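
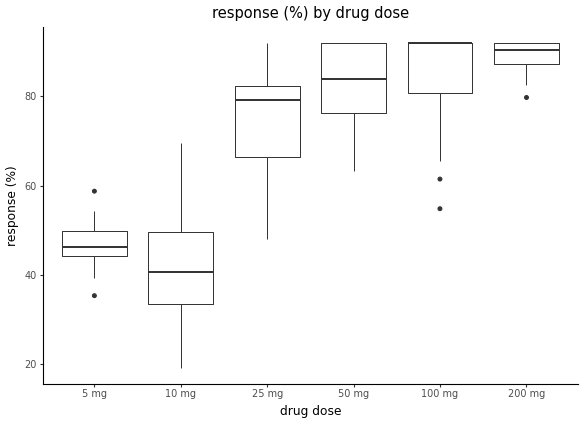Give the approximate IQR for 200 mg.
≈ 5

Q3 ≈ 90, Q1 ≈ 85; IQR ≈ 5.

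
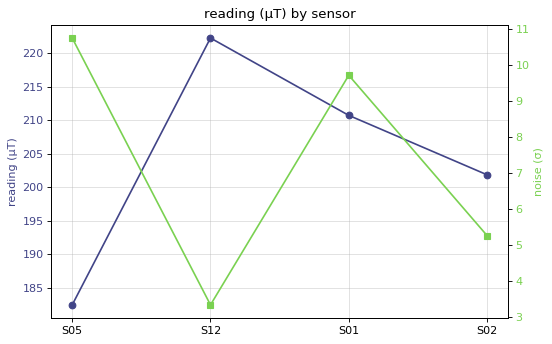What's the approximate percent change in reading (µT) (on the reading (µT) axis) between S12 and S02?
≈ -9.1%

S12 ≈ 220, S02 ≈ 200; (200 − 220) / 220 ≈ -9.1%.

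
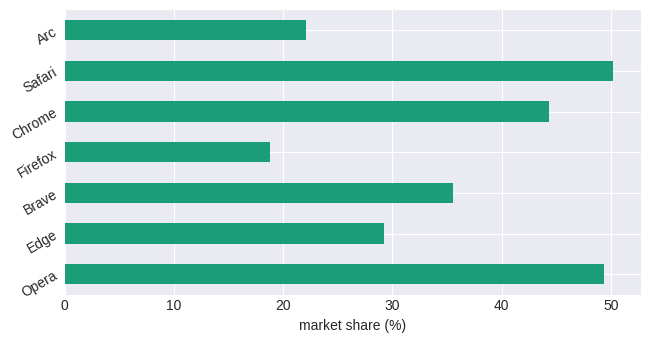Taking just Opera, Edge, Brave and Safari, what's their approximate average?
≈ 41

(50 + 30 + 35 + 50) / 4 ≈ 41.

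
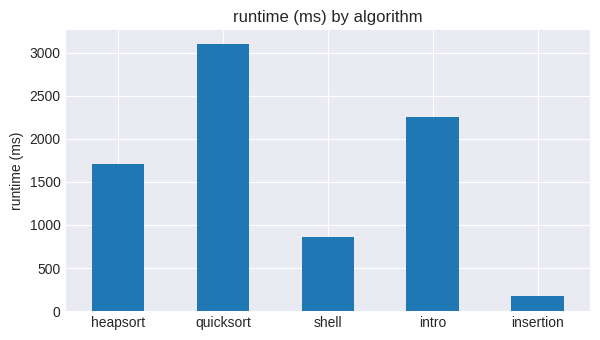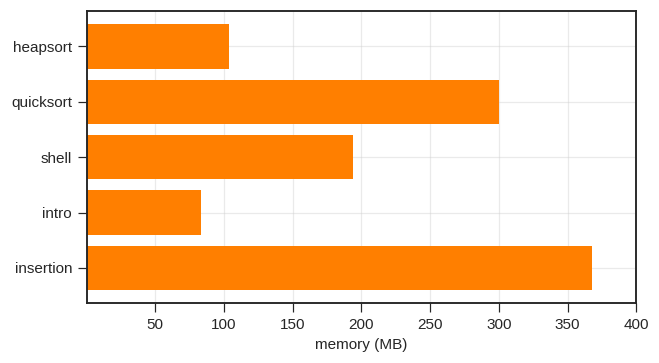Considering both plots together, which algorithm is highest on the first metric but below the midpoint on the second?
Chart 2 median memory (MB) ≈ 200; below-median algorithms: heapsort, intro. Among those, intro has the highest runtime (ms) (≈ 2000).

intro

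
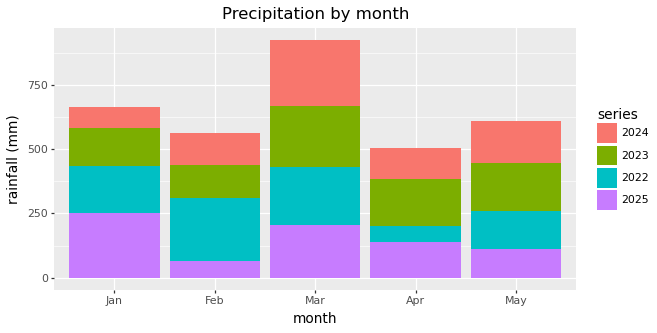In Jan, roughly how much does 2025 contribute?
2025 top ≈ 300, bottom ≈ 0; segment ≈ 300.

≈ 300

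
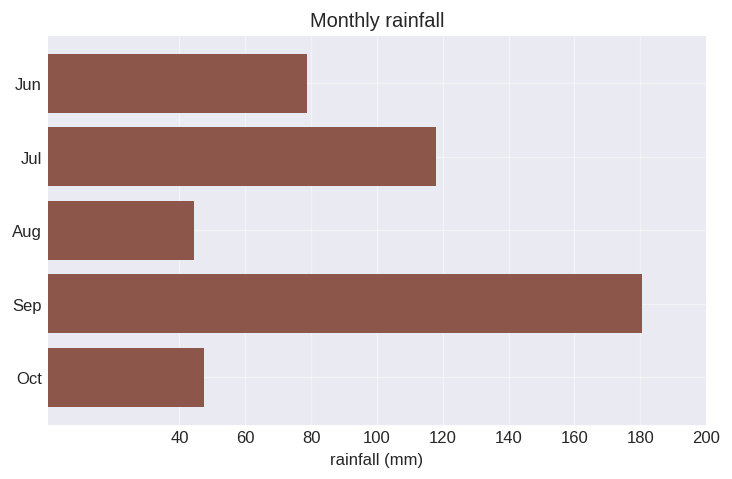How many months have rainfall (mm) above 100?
2

Above 100: Jul, Sep.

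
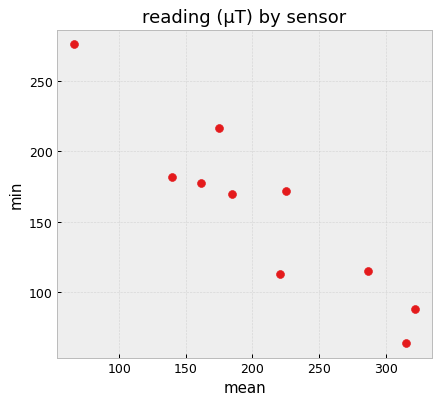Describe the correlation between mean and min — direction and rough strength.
negative, strong

Points are negatively correlated; strong (|r| ≈ 0.9).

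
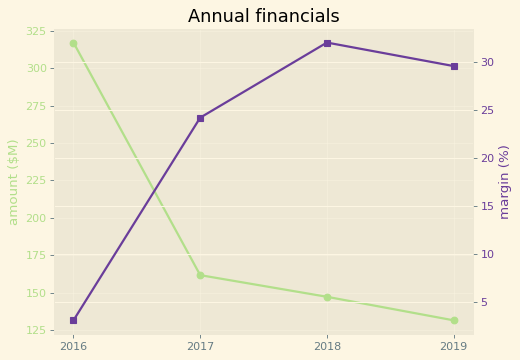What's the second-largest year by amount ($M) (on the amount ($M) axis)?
2017

Top 3 (on the amount ($M) axis): 2016 ≈ 320, 2017 ≈ 160, 2018 ≈ 140.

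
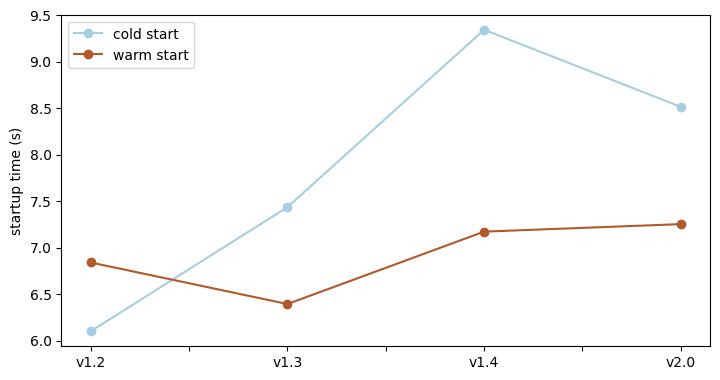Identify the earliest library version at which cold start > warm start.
v1.2: cold start ≈ 6.0 vs warm start ≈ 7.0 (not yet); v1.3: cold start ≈ 7.5 vs warm start ≈ 6.5 (first crossover).

v1.3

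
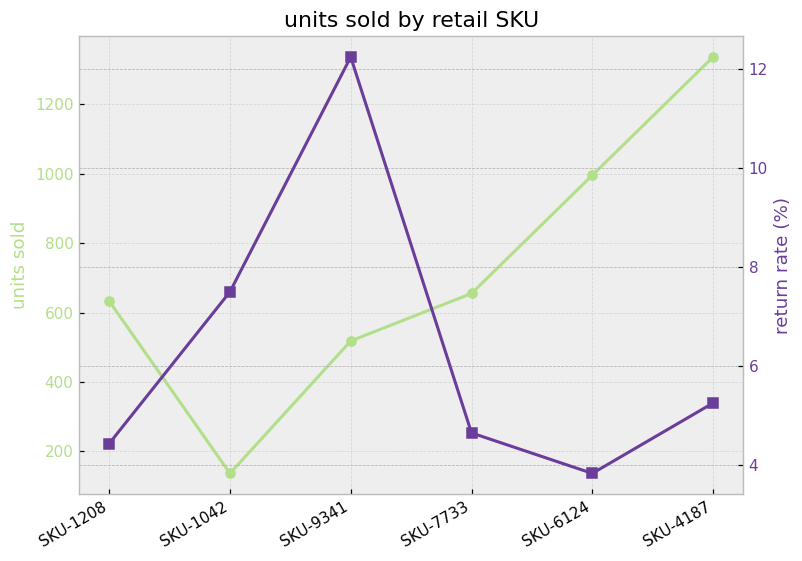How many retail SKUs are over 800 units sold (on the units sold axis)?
Above 800: SKU-6124, SKU-4187.

2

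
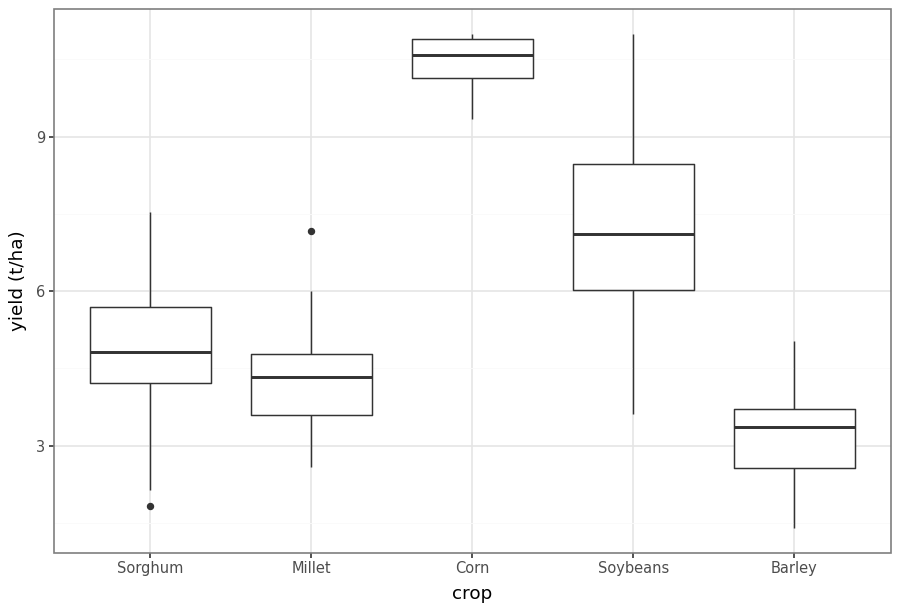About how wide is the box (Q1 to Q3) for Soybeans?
≈ 2

Q3 ≈ 8, Q1 ≈ 6; IQR ≈ 2.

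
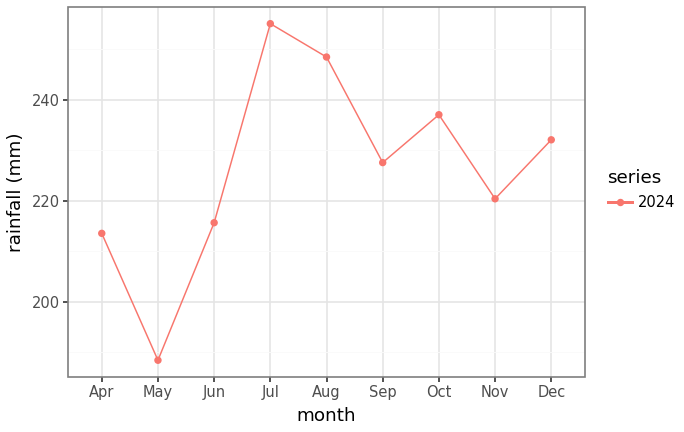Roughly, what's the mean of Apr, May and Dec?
(210 + 190 + 230) / 3 ≈ 210.

≈ 210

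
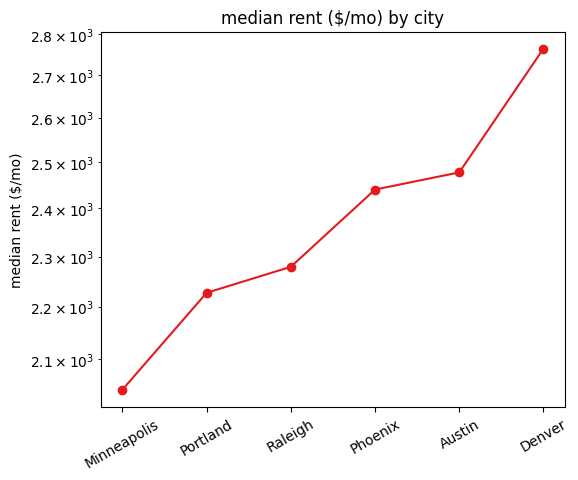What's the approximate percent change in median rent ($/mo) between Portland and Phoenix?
Portland ≈ 2200, Phoenix ≈ 2400; (2400 − 2200) / 2200 ≈ +9.1%.

≈ +9.1%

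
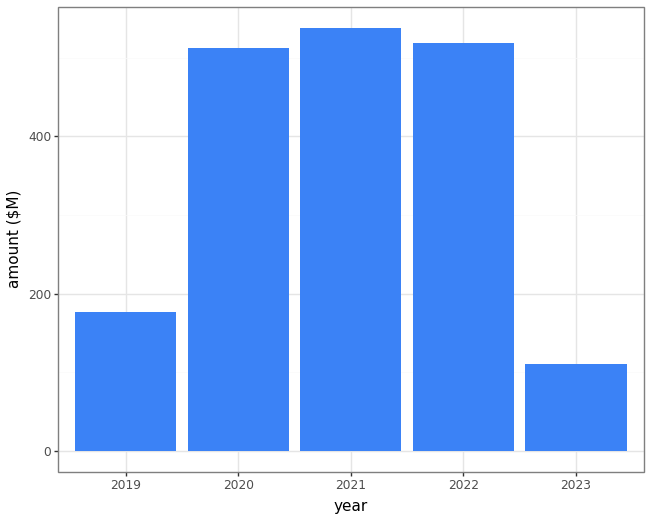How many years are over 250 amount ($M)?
Above 250: 2020, 2021, 2022.

3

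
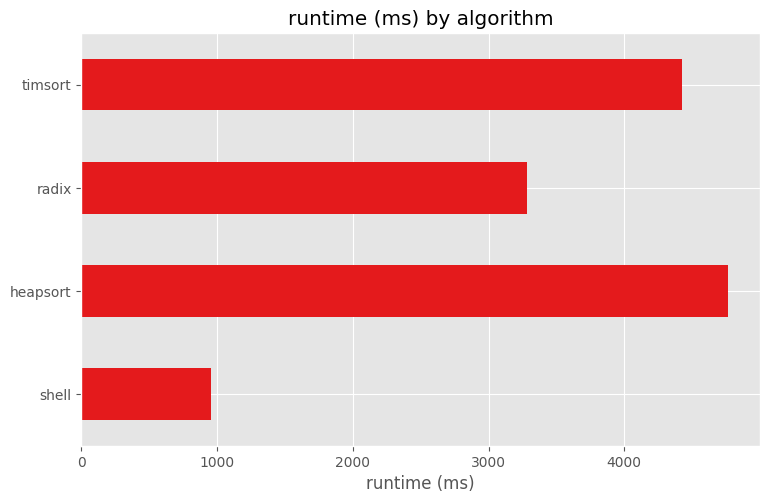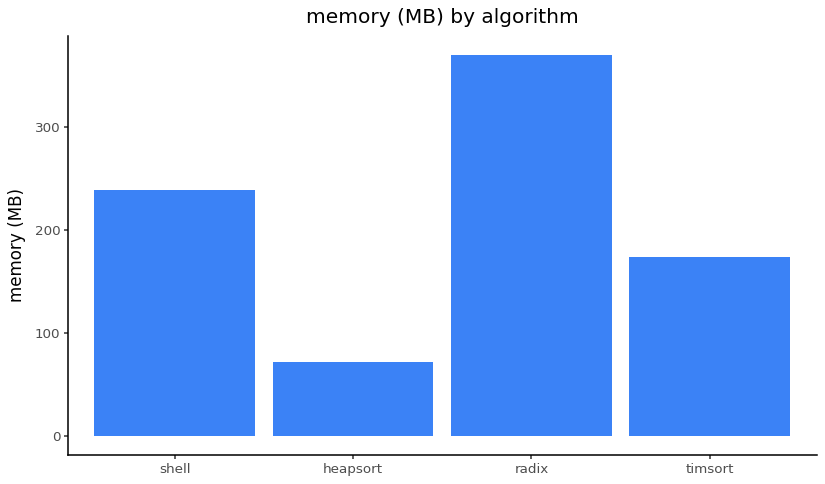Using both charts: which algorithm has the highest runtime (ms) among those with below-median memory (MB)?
heapsort

Chart 2 median memory (MB) ≈ 200; below-median algorithms: heapsort, timsort. Among those, heapsort has the highest runtime (ms) (≈ 5000).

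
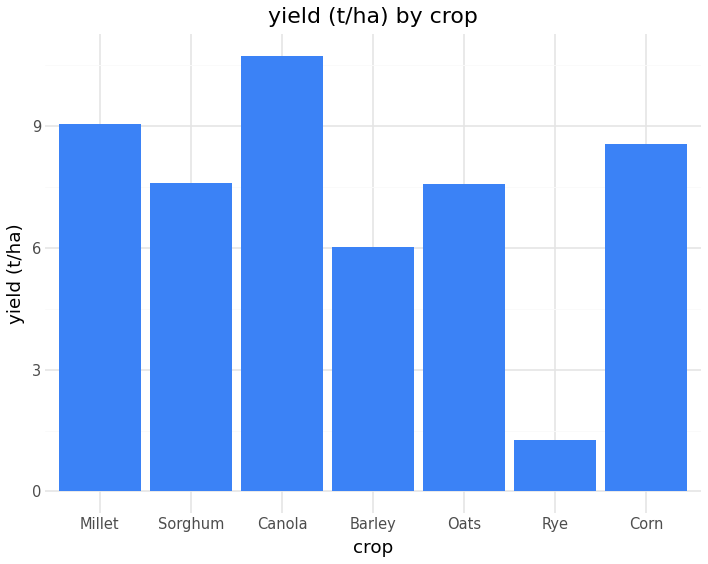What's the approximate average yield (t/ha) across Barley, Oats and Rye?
≈ 5

(6 + 8 + 1) / 3 ≈ 5.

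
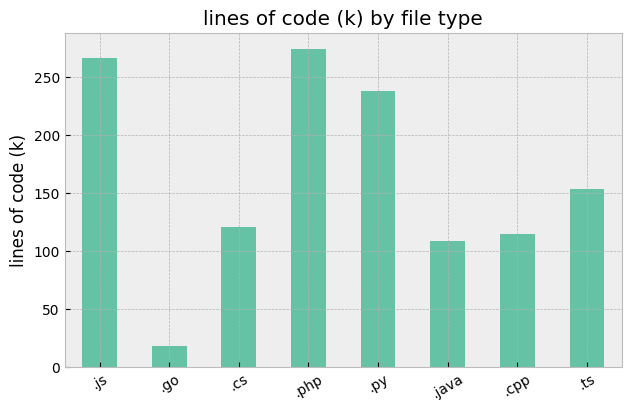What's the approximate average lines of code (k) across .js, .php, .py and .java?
(275 + 275 + 250 + 100) / 4 ≈ 225.

≈ 225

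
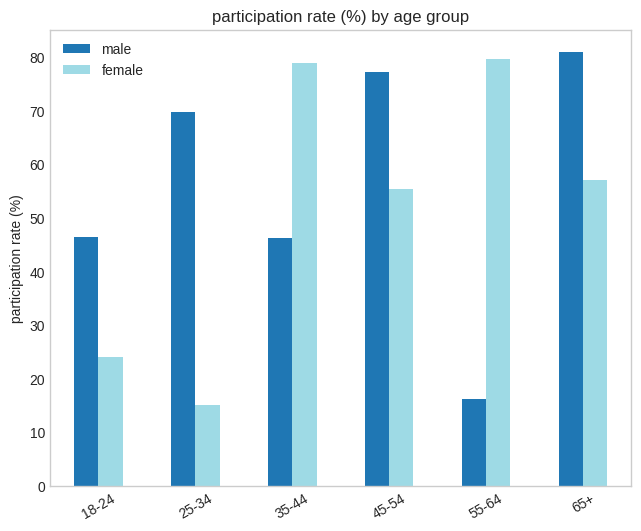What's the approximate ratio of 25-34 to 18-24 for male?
25-34 ≈ 70, 18-24 ≈ 50; 70/50 ≈ 1.4.

≈ 1.4×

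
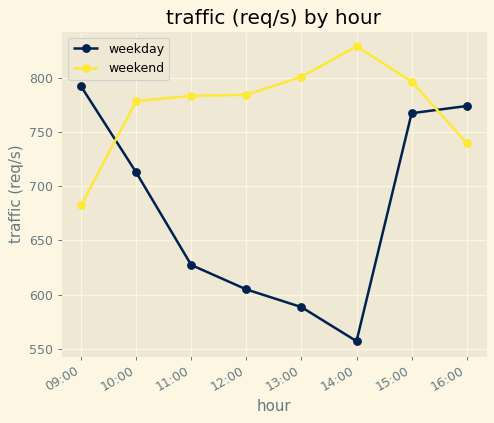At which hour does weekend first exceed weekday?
09:00: weekend ≈ 675 vs weekday ≈ 800 (not yet); 10:00: weekend ≈ 775 vs weekday ≈ 725 (first crossover).

10:00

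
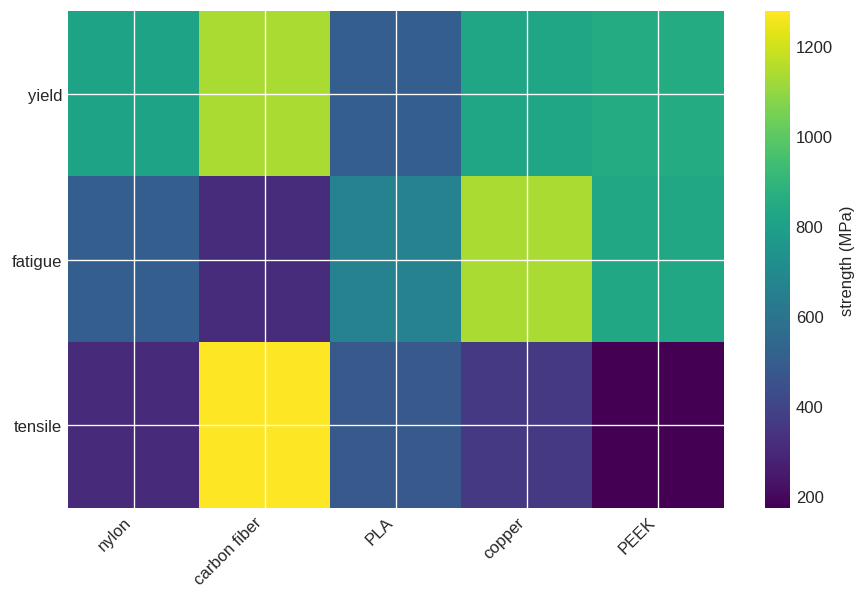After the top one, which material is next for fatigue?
PEEK

Top 3 for fatigue: copper ≈ 1100, PEEK ≈ 800, PLA ≈ 700.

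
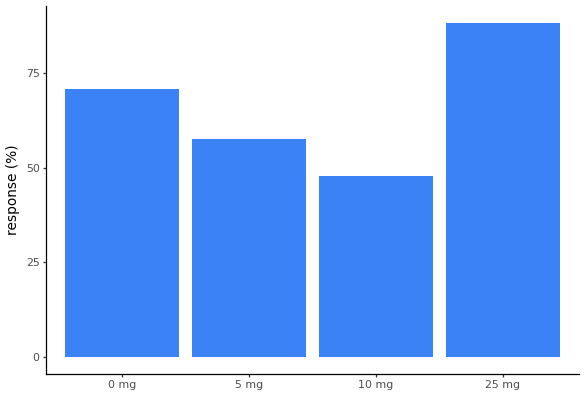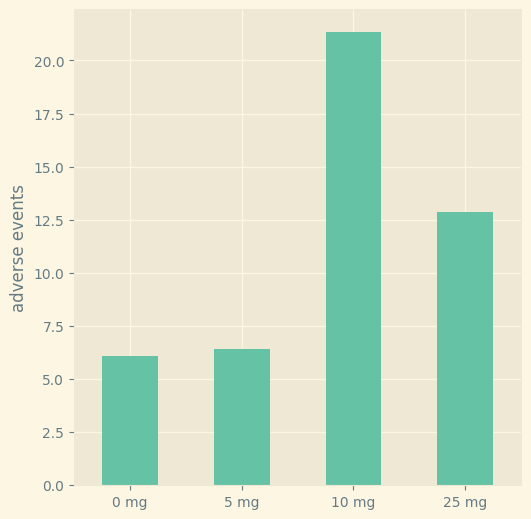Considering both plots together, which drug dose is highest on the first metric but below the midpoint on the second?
0 mg

Chart 2 median adverse events ≈ 10; below-median drug doses: 0 mg, 5 mg. Among those, 0 mg has the highest response (%) (≈ 70).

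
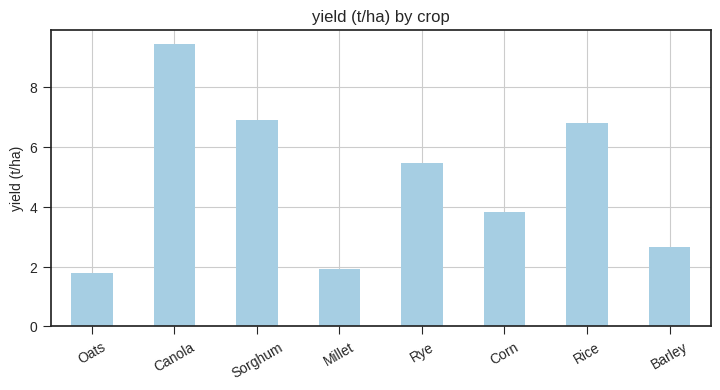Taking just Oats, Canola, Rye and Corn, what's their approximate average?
≈ 5

(2 + 9 + 5 + 4) / 4 ≈ 5.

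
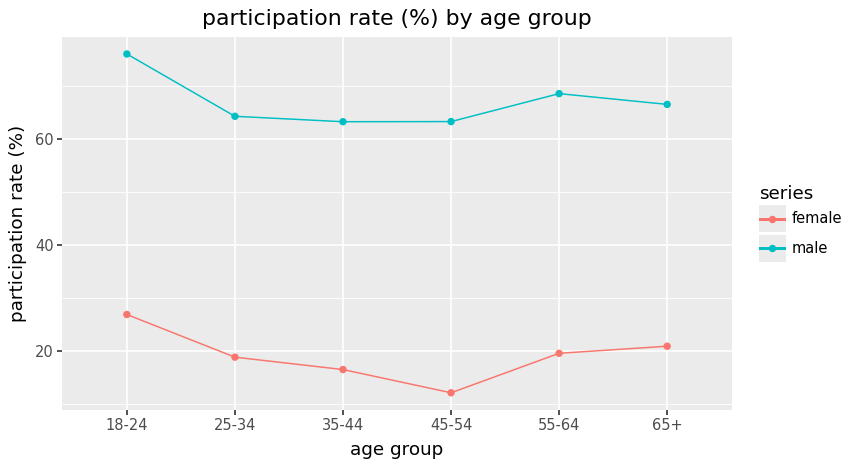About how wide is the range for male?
≈ 20

Max 18-24 ≈ 80, min 35-44 ≈ 60; range ≈ 20.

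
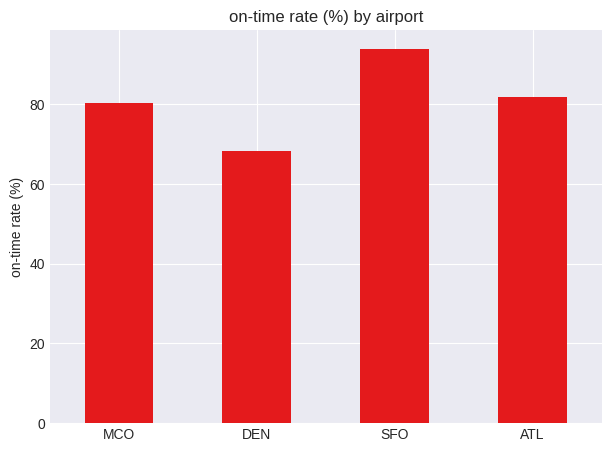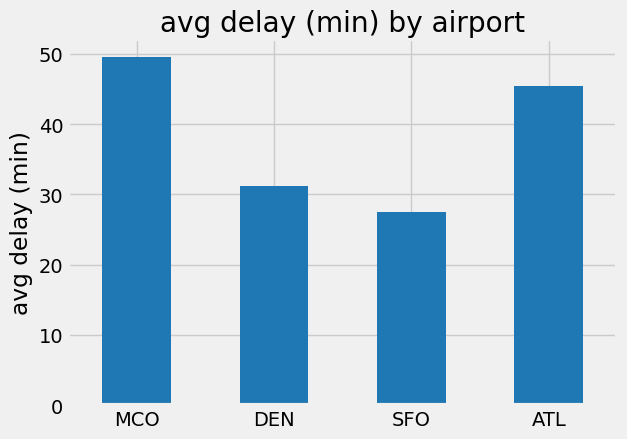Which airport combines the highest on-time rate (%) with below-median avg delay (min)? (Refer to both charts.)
Chart 2 median avg delay (min) ≈ 40; below-median airports: DEN, SFO. Among those, SFO has the highest on-time rate (%) (≈ 90).

SFO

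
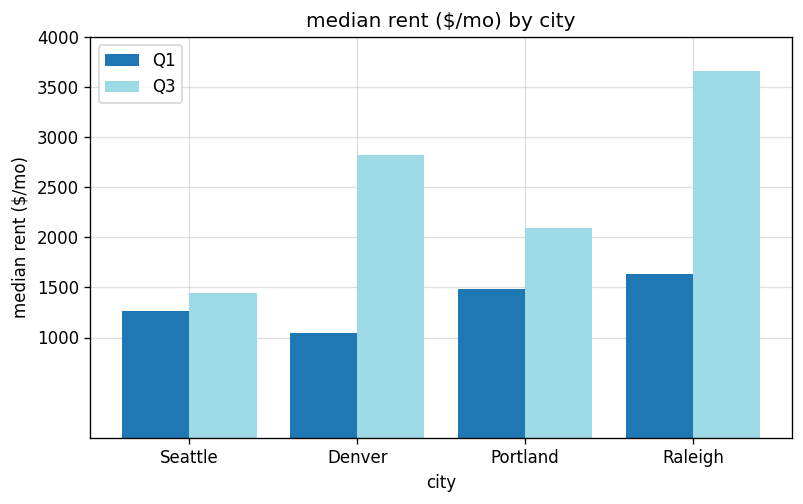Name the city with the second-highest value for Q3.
Top 3 for Q3: Raleigh ≈ 3500, Denver ≈ 3000, Portland ≈ 2000.

Denver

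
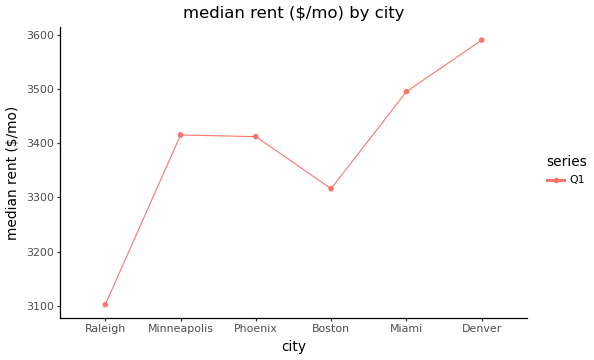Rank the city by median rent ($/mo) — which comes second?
Top 3: Denver ≈ 3600, Miami ≈ 3500, Minneapolis ≈ 3400.

Miami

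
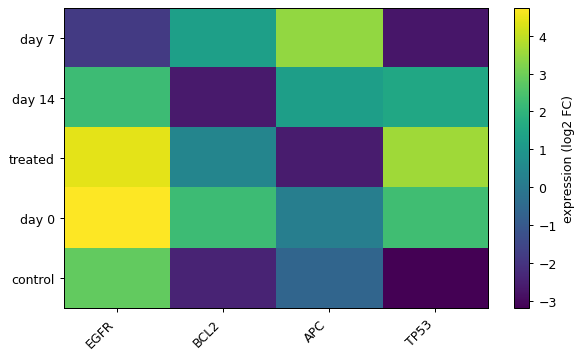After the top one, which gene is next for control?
Top 3 for control: EGFR ≈ 3, APC ≈ -1, BCL2 ≈ -2.

APC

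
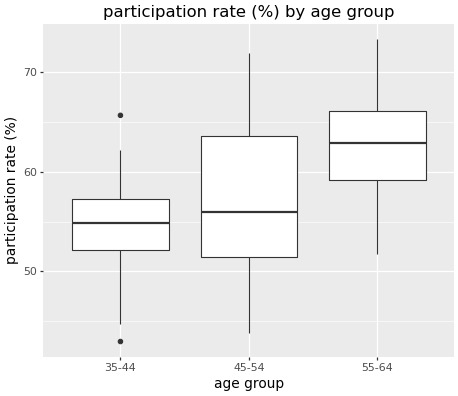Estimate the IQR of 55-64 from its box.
Q3 ≈ 66, Q1 ≈ 59; IQR ≈ 7.

≈ 7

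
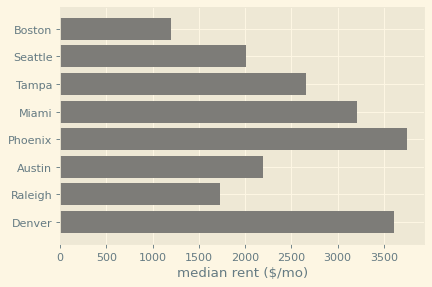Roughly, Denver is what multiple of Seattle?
Denver ≈ 3500, Seattle ≈ 2000; 3500/2000 ≈ 1.75.

≈ 1.75×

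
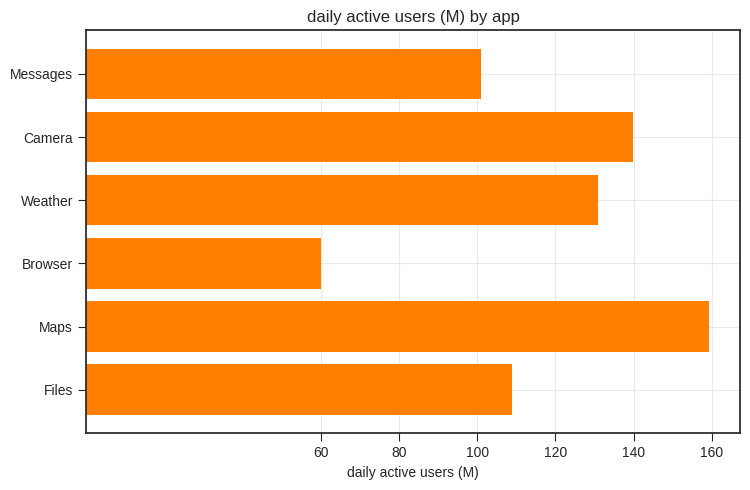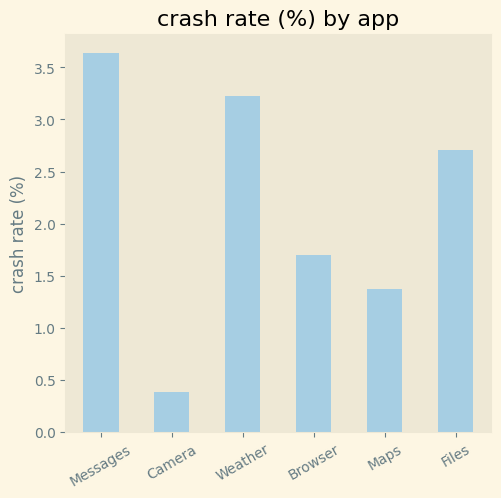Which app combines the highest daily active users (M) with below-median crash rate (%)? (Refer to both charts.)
Maps

Chart 2 median crash rate (%) ≈ 2; below-median apps: Camera, Browser, Maps. Among those, Maps has the highest daily active users (M) (≈ 160).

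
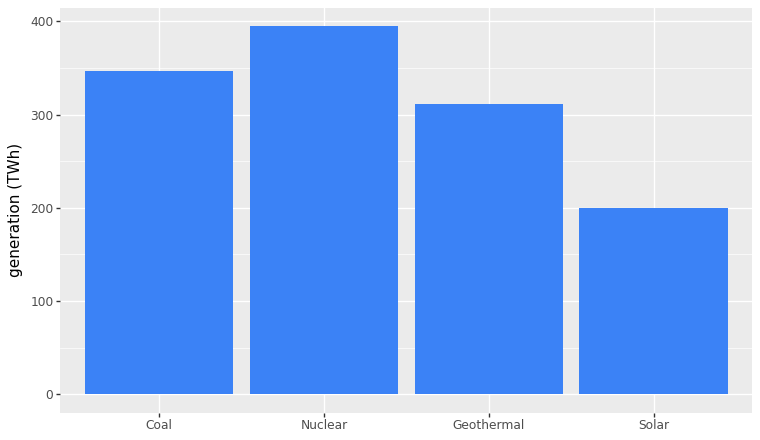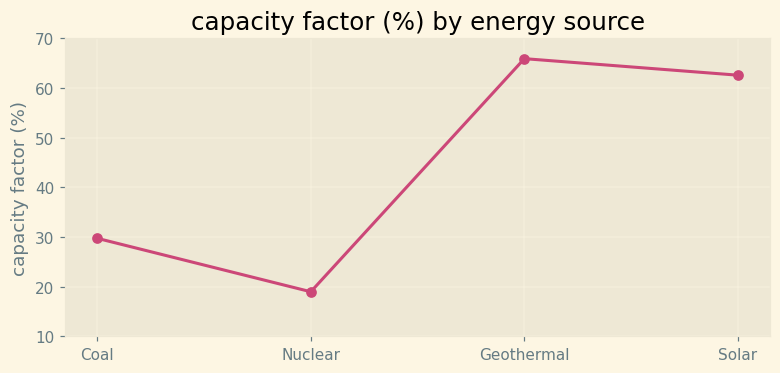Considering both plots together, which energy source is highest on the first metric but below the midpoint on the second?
Chart 2 median capacity factor (%) ≈ 50; below-median energy sources: Coal, Nuclear. Among those, Nuclear has the highest generation (TWh) (≈ 400).

Nuclear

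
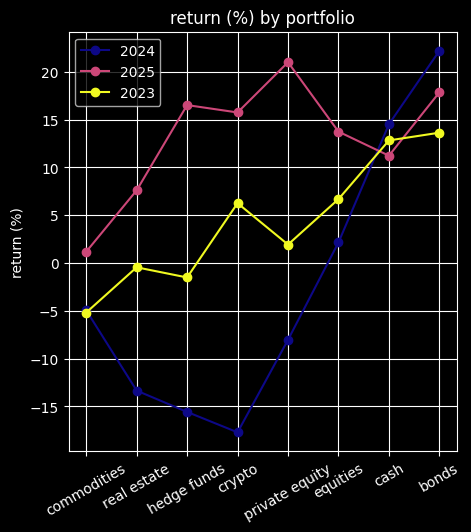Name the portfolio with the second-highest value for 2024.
cash

Top 3 for 2024: bonds ≈ 20, cash ≈ 15, equities ≈ 0.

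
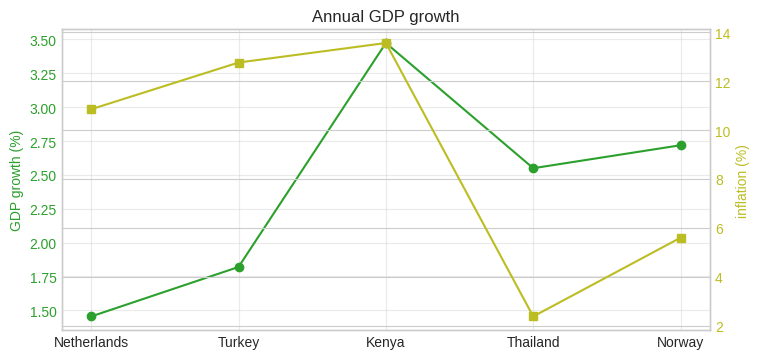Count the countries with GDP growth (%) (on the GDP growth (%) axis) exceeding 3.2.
Above 3.2: Kenya.

1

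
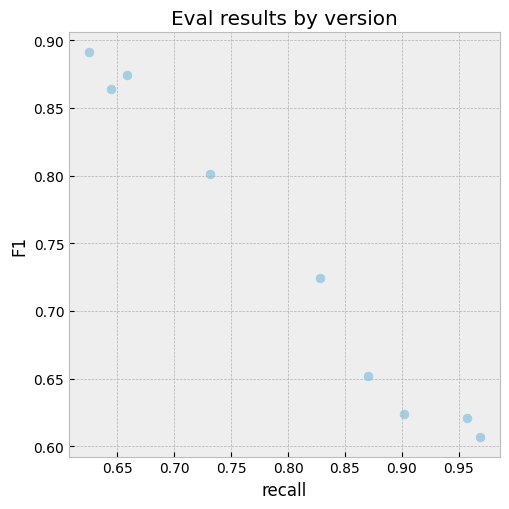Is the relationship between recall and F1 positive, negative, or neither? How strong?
negative, strong

Points are negatively correlated; strong (|r| ≈ 1.0).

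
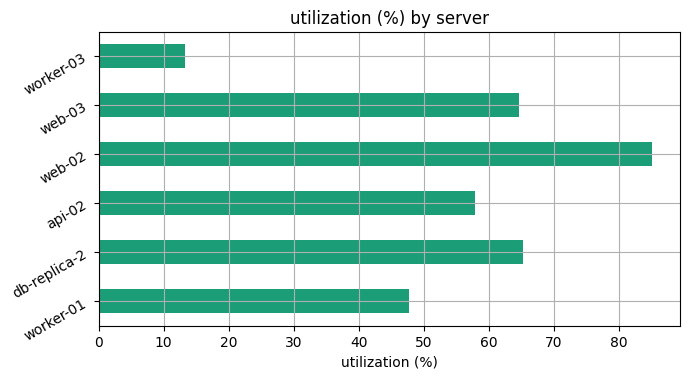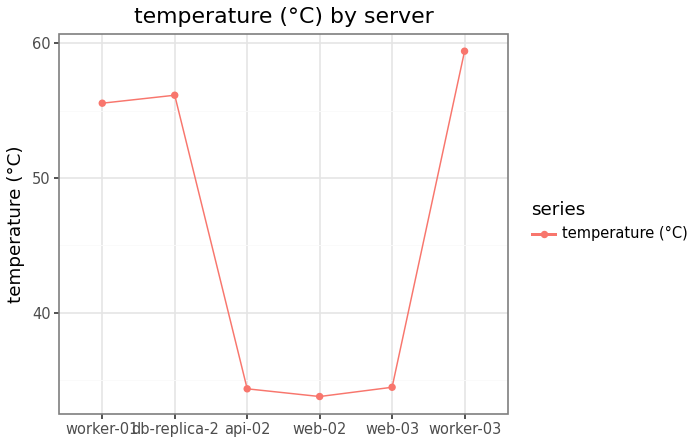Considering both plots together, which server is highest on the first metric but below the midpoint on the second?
Chart 2 median temperature (°C) ≈ 50; below-median servers: api-02, web-02, web-03. Among those, web-02 has the highest utilization (%) (≈ 90).

web-02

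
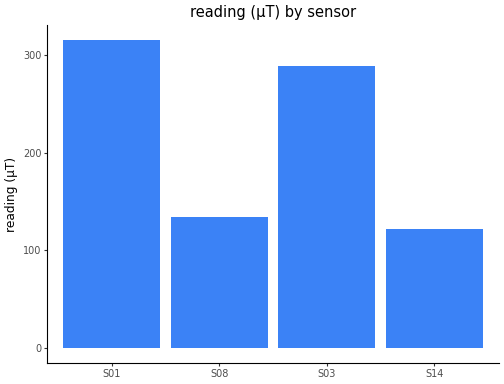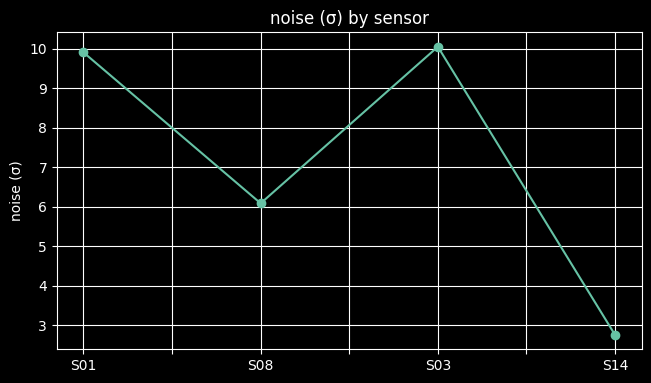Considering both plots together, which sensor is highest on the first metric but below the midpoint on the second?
S08

Chart 2 median noise (σ) ≈ 8; below-median sensors: S08, S14. Among those, S08 has the highest reading (µT) (≈ 150).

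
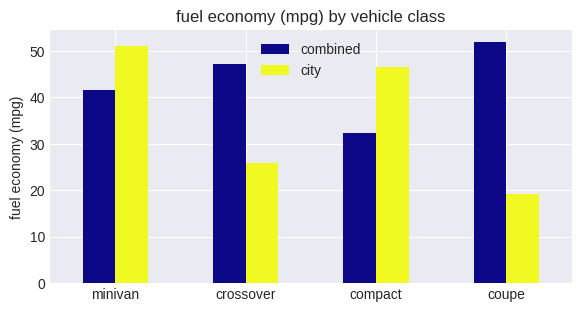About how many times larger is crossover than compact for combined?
crossover ≈ 45, compact ≈ 30; 45/30 ≈ 1.5.

≈ 1.5×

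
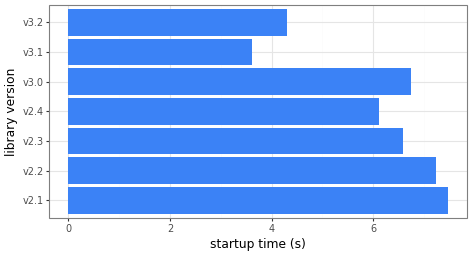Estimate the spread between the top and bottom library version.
≈ 3

Max v2.1 ≈ 7, min v3.1 ≈ 4; range ≈ 3.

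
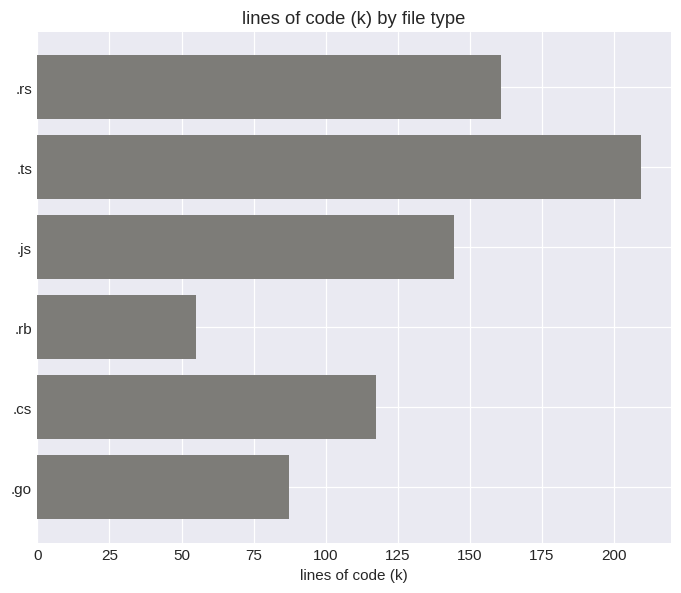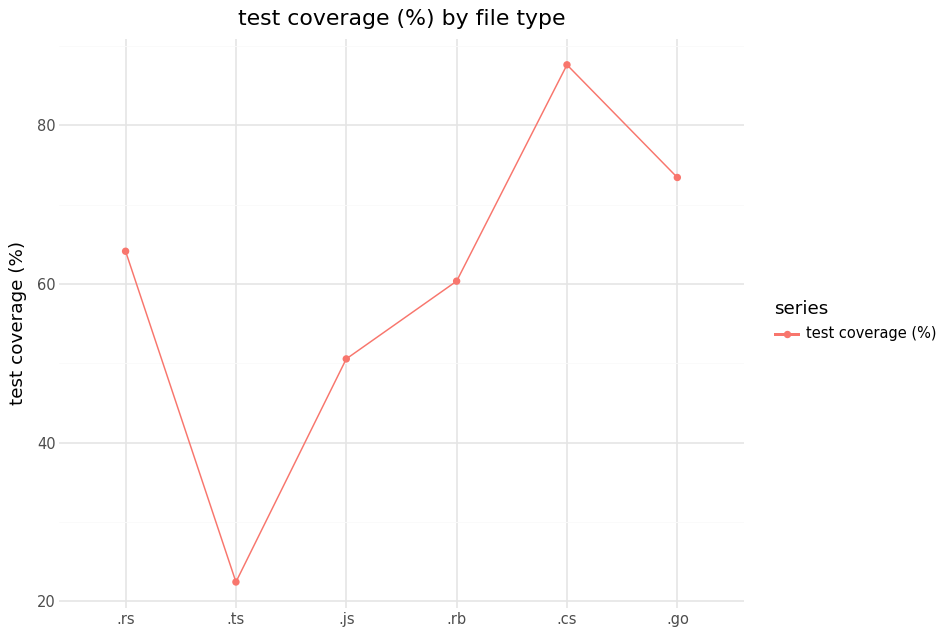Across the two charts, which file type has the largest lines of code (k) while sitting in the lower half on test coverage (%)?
Chart 2 median test coverage (%) ≈ 60; below-median file types: .ts, .js, .rb. Among those, .ts has the highest lines of code (k) (≈ 200).

.ts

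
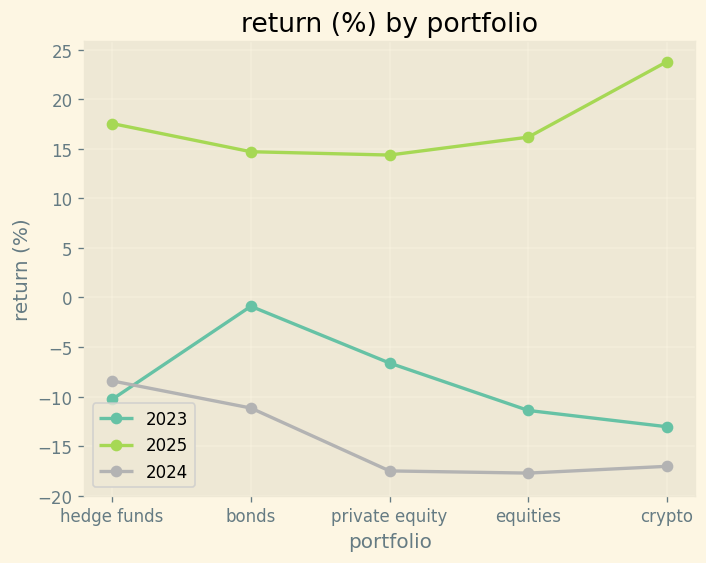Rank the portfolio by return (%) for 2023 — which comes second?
private equity

Top 3 for 2023: bonds ≈ 0, private equity ≈ -5, hedge funds ≈ -10.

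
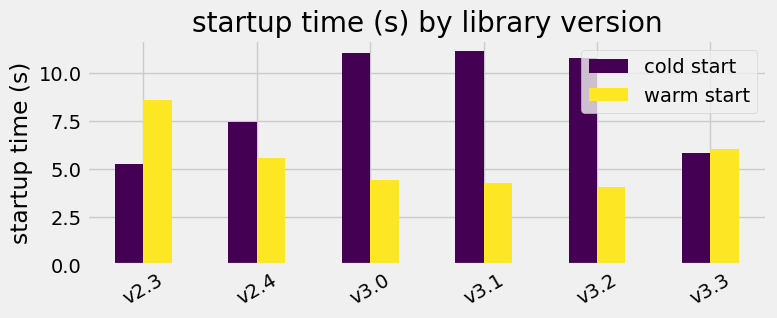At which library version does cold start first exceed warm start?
v2.4

v2.3: cold start ≈ 5 vs warm start ≈ 9 (not yet); v2.4: cold start ≈ 7 vs warm start ≈ 6 (first crossover).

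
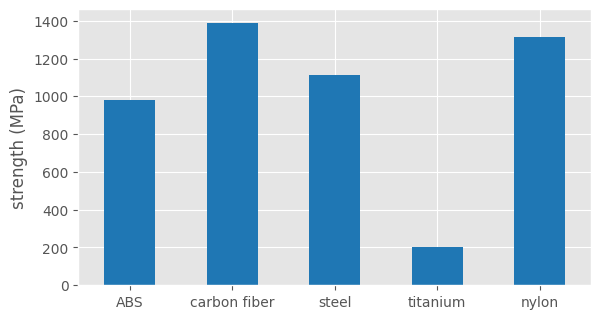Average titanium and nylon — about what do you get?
≈ 800

(200 + 1400) / 2 ≈ 800.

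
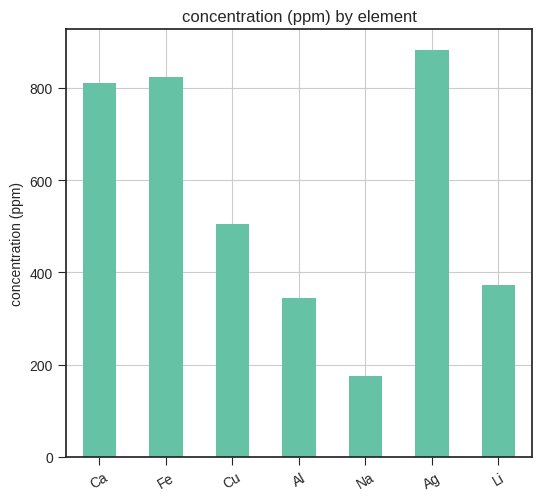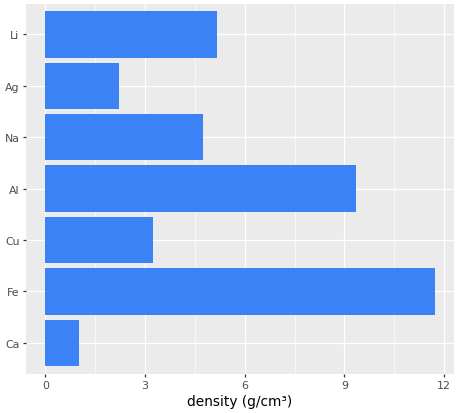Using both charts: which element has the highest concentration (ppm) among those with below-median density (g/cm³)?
Chart 2 median density (g/cm³) ≈ 4; below-median elements: Ca, Cu, Ag. Among those, Ag has the highest concentration (ppm) (≈ 900).

Ag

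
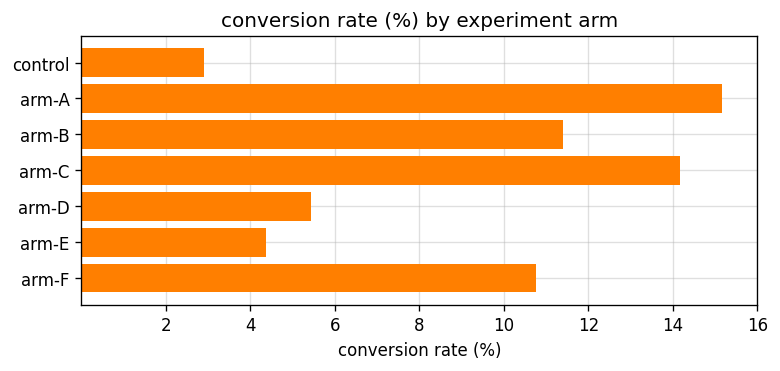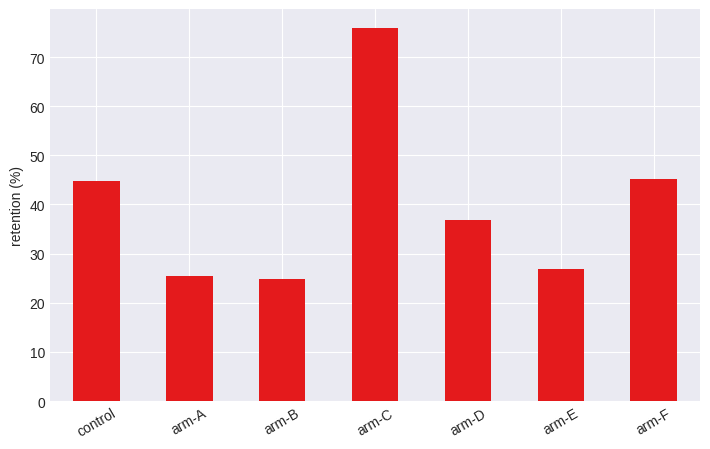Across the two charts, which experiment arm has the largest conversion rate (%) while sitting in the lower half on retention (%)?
Chart 2 median retention (%) ≈ 40; below-median experiment arms: arm-A, arm-B, arm-E. Among those, arm-A has the highest conversion rate (%) (≈ 16).

arm-A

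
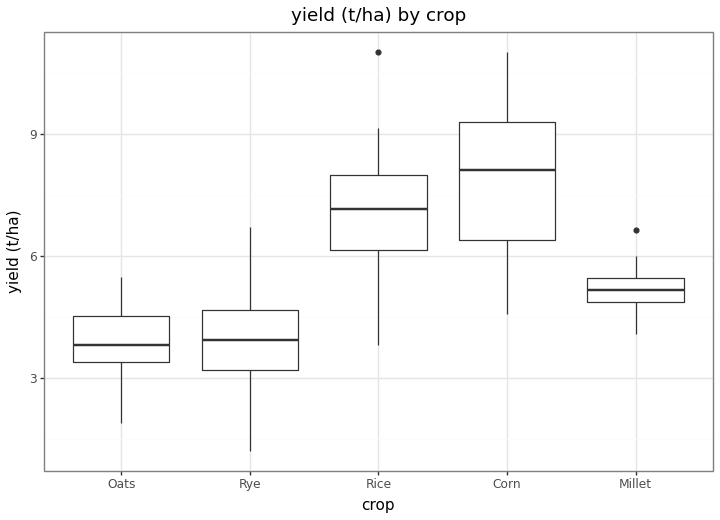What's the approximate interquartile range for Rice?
≈ 2.0

Q3 ≈ 8.0, Q1 ≈ 6.0; IQR ≈ 2.0.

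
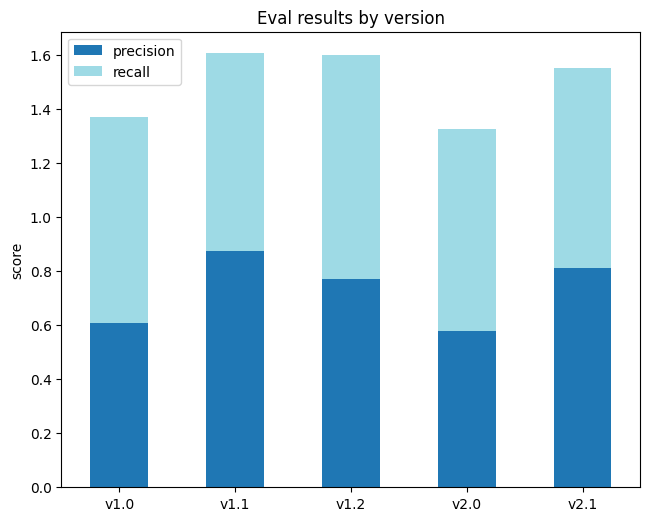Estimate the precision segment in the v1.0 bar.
precision top ≈ 0.6, bottom ≈ 0.0; segment ≈ 0.6.

≈ 0.6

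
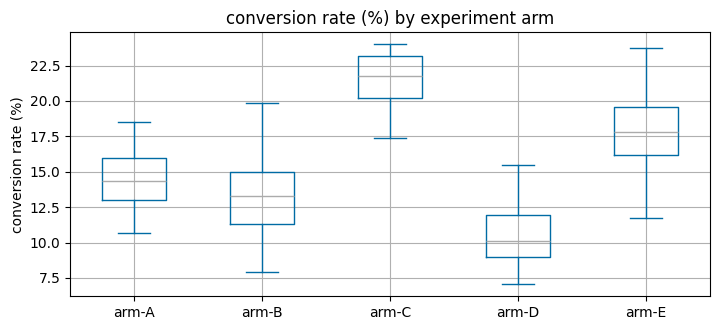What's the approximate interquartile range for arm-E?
Q3 ≈ 20, Q1 ≈ 16; IQR ≈ 4.

≈ 4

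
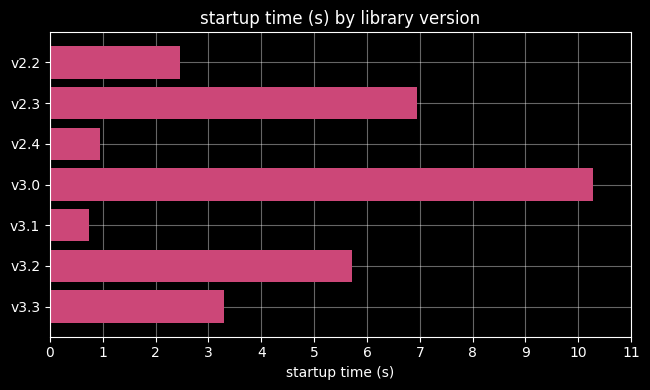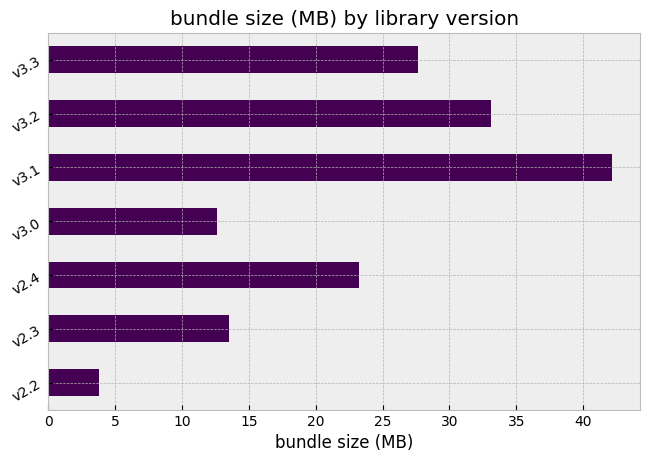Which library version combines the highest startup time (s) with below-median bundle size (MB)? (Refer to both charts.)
v3.0

Chart 2 median bundle size (MB) ≈ 25; below-median library versions: v2.2, v2.3, v3.0. Among those, v3.0 has the highest startup time (s) (≈ 10).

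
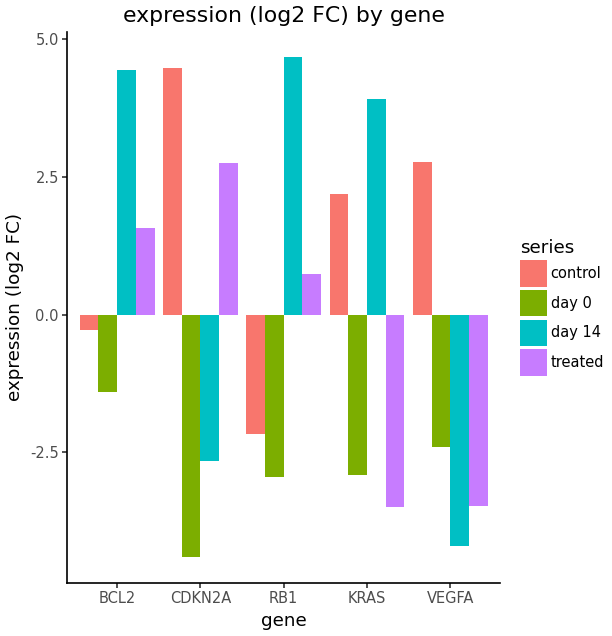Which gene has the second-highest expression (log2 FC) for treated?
BCL2

Top 3 for treated: CDKN2A ≈ 3, BCL2 ≈ 2, RB1 ≈ 1.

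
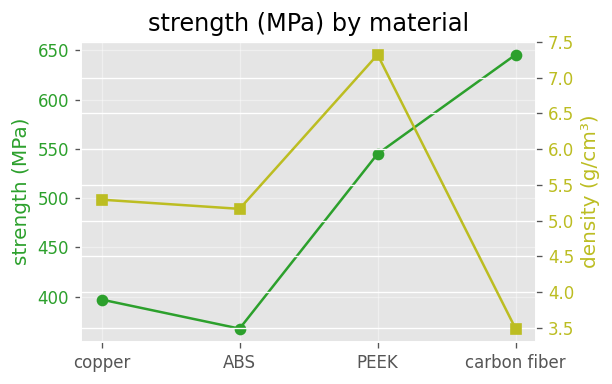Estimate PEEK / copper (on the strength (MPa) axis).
PEEK ≈ 550, copper ≈ 400; 550/400 ≈ 1.38.

≈ 1.38×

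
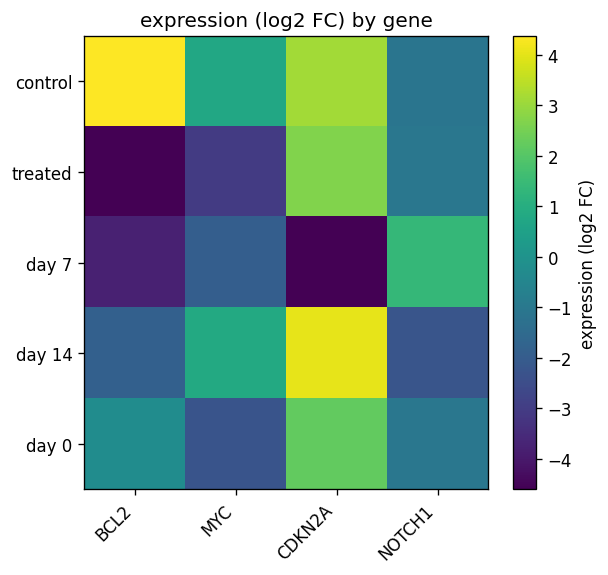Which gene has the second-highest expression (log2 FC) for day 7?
Top 3 for day 7: NOTCH1 ≈ 1, MYC ≈ -2, BCL2 ≈ -4.

MYC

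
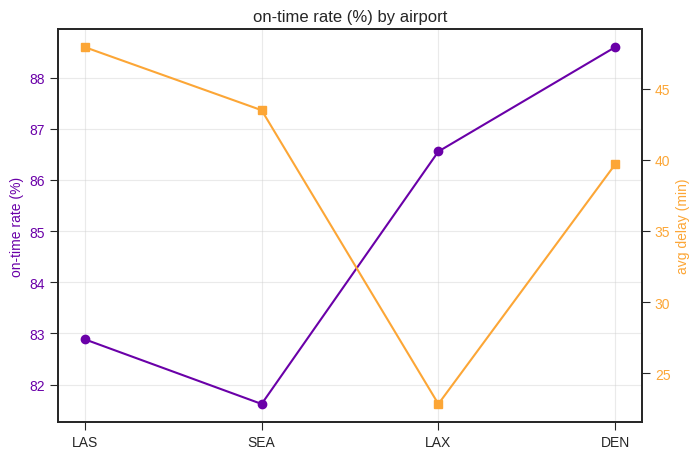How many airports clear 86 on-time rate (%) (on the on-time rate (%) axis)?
Above 86: LAX, DEN.

2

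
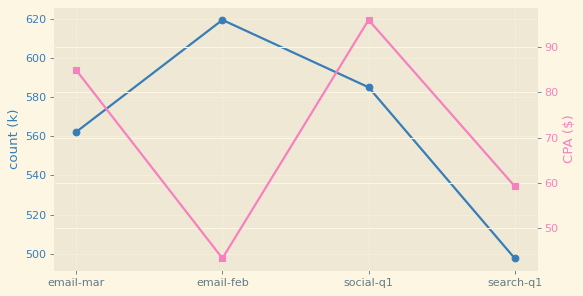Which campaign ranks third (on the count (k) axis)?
email-mar

Top 4 (on the count (k) axis): email-feb ≈ 620, social-q1 ≈ 580, email-mar ≈ 560, search-q1 ≈ 500.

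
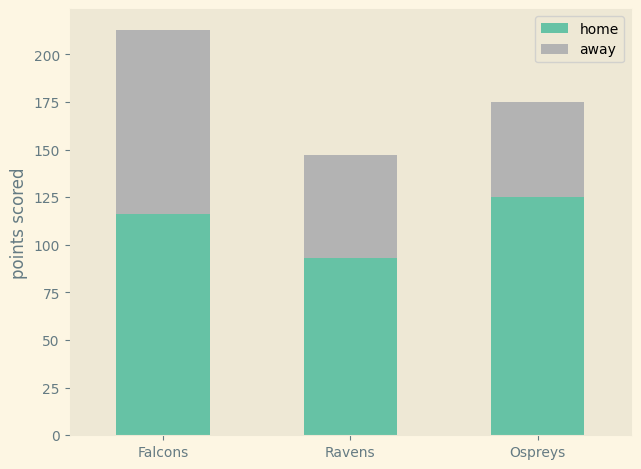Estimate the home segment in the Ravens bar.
home top ≈ 100, bottom ≈ 0; segment ≈ 100.

≈ 100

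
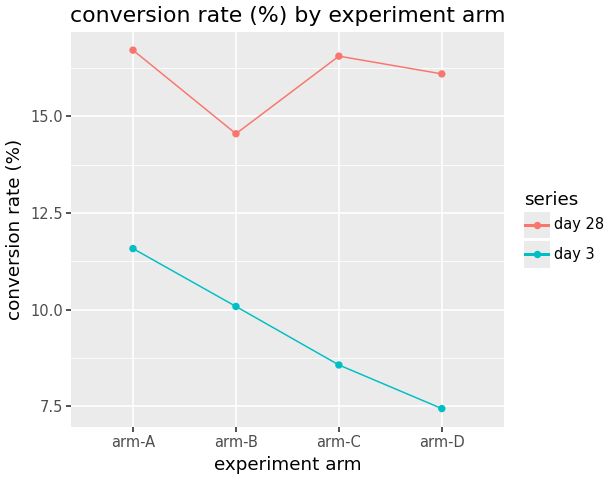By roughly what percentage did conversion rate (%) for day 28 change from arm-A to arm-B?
≈ -11.8%

arm-A ≈ 17, arm-B ≈ 15; (15 − 17) / 17 ≈ -11.8%.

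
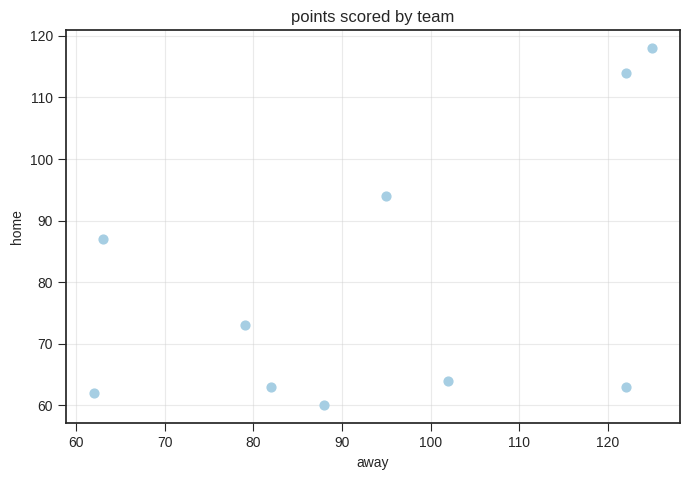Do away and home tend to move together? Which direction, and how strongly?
positive, moderate

Points are positively correlated; moderate (|r| ≈ 0.5).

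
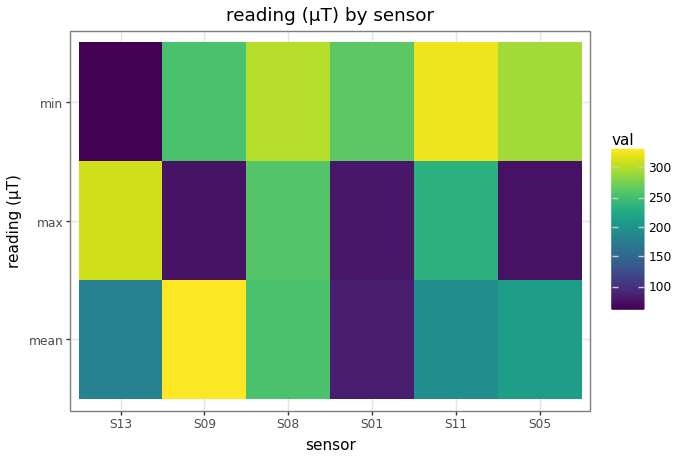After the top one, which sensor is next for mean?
S08

Top 3 for mean: S09 ≈ 325, S08 ≈ 250, S05 ≈ 200.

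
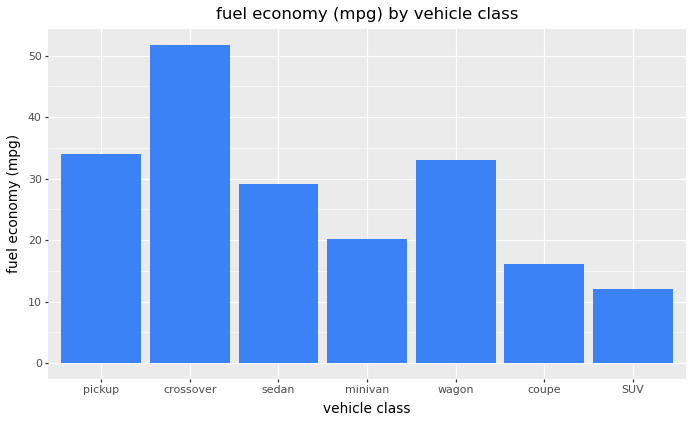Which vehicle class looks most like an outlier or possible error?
crossover

crossover ≈ 50; the rest sit between ≈ 10 and ≈ 35.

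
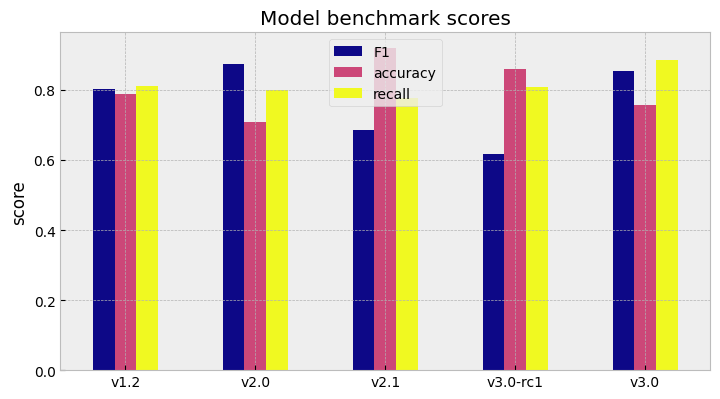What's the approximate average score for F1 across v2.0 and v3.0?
≈ 0.9

(0.9 + 0.9) / 2 ≈ 0.9.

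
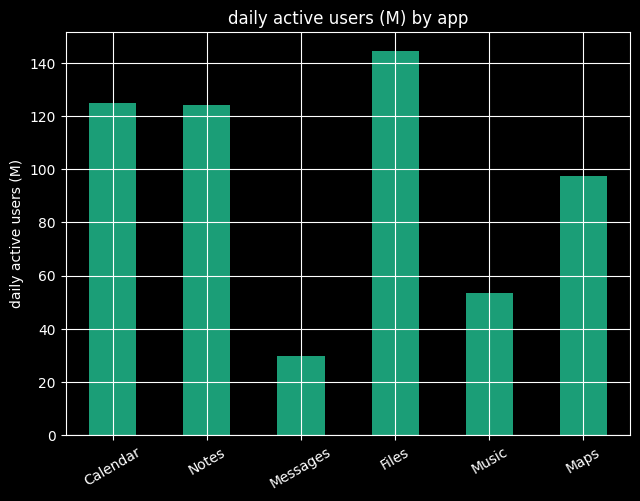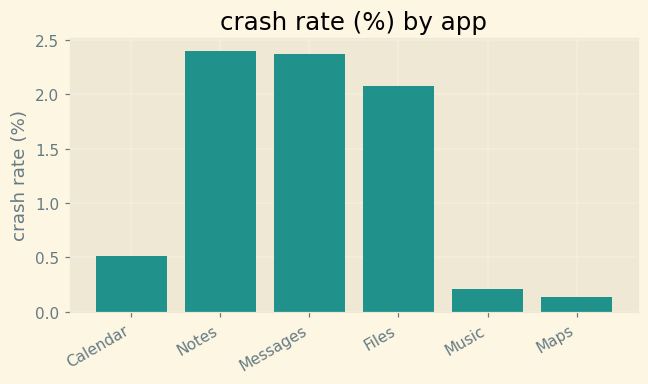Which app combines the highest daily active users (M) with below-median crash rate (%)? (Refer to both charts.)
Calendar

Chart 2 median crash rate (%) ≈ 1.5; below-median apps: Calendar, Music, Maps. Among those, Calendar has the highest daily active users (M) (≈ 120).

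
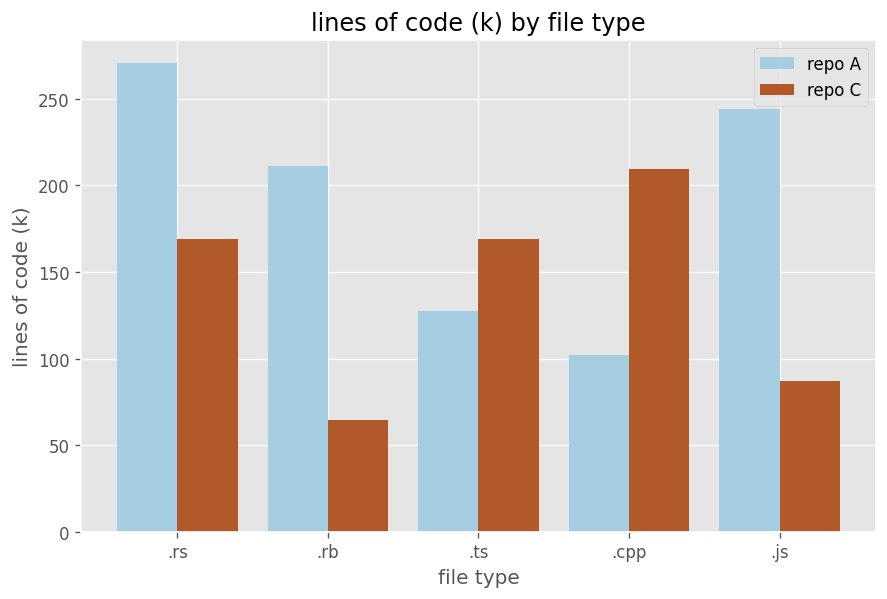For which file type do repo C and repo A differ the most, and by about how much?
.js: repo C ≈ 75, repo A ≈ 250 → gap ≈ 175. Next-largest (.rb) is only ≈ 125.

.js, ≈ 175 k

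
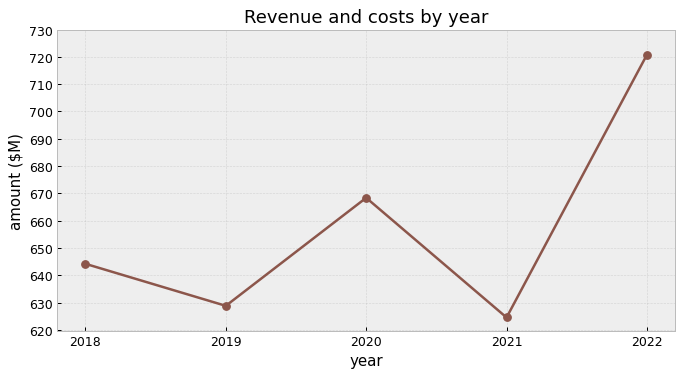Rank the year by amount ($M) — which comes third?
Top 4: 2022 ≈ 720, 2020 ≈ 670, 2018 ≈ 640, 2019 ≈ 630.

2018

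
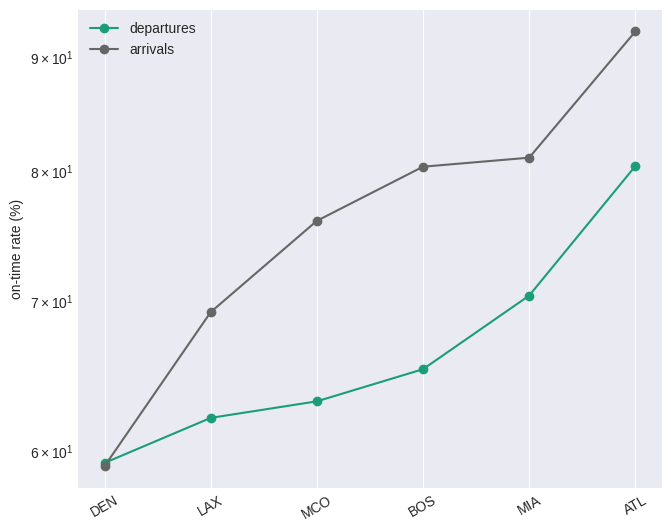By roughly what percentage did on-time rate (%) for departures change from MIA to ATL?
≈ +14.3%

MIA ≈ 70, ATL ≈ 80; (80 − 70) / 70 ≈ +14.3%.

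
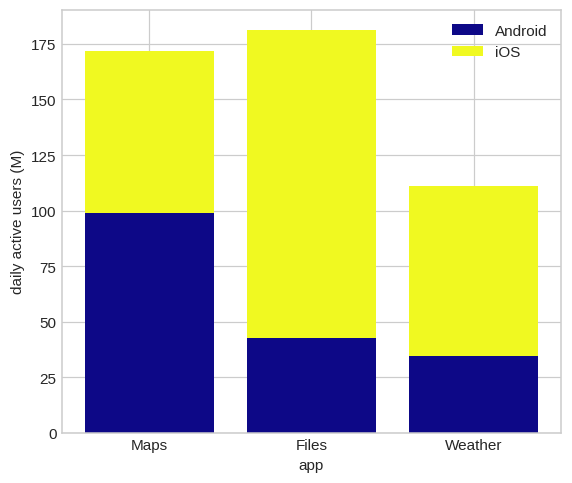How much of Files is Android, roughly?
≈ 40

Android top ≈ 40, bottom ≈ 0; segment ≈ 40.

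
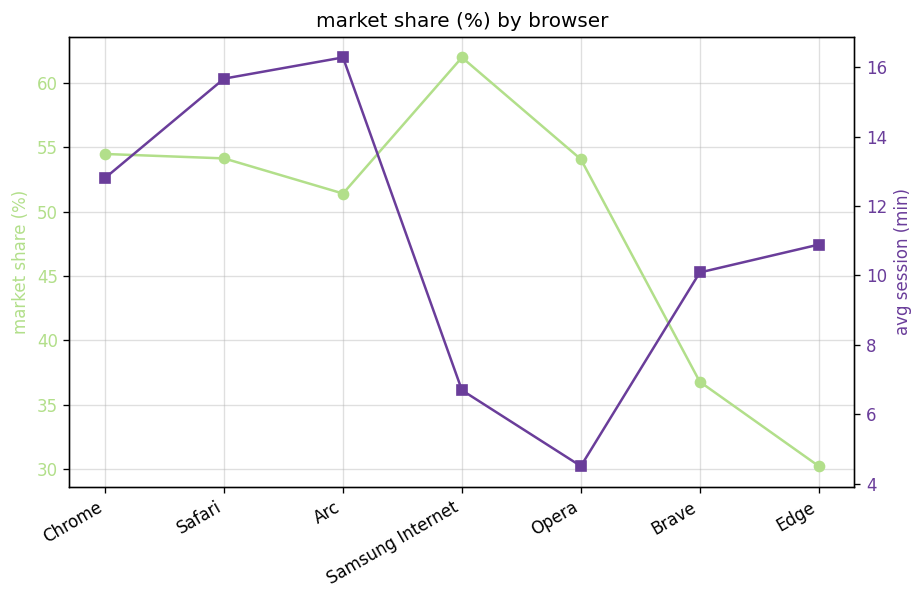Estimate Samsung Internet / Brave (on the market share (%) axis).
≈ 1.71×

Samsung Internet ≈ 60, Brave ≈ 35; 60/35 ≈ 1.71.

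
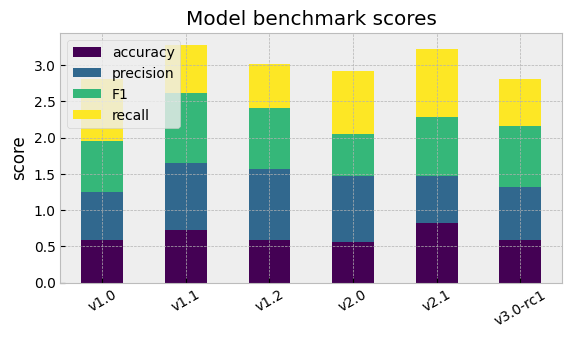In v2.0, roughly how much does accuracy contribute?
≈ 0.5

accuracy top ≈ 0.5, bottom ≈ 0.0; segment ≈ 0.5.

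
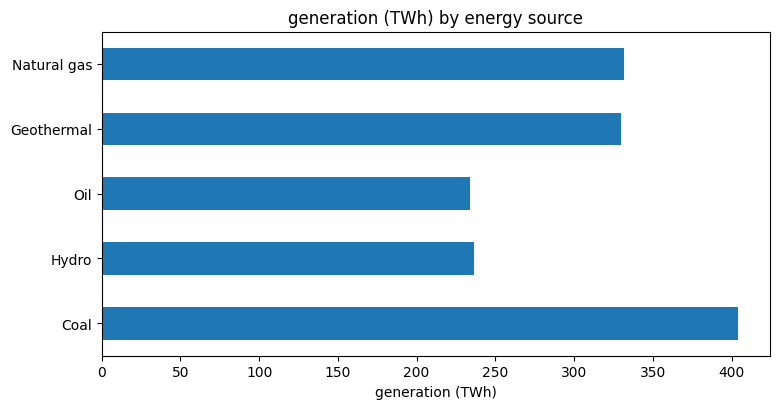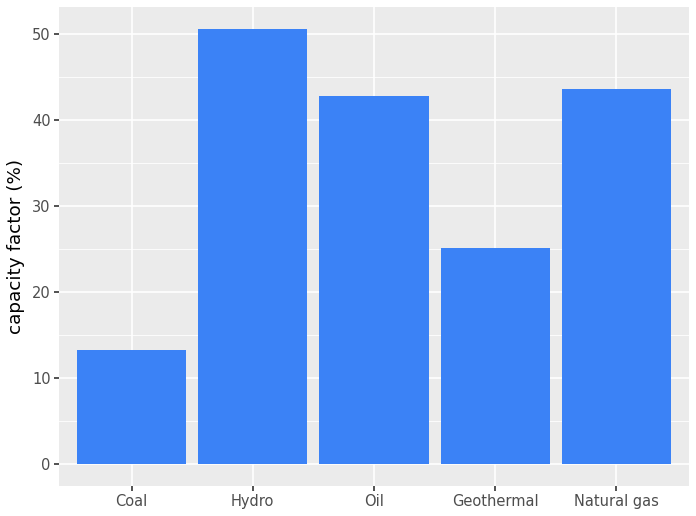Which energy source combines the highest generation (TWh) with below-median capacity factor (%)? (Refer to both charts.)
Coal

Chart 2 median capacity factor (%) ≈ 45; below-median energy sources: Coal, Geothermal. Among those, Coal has the highest generation (TWh) (≈ 400).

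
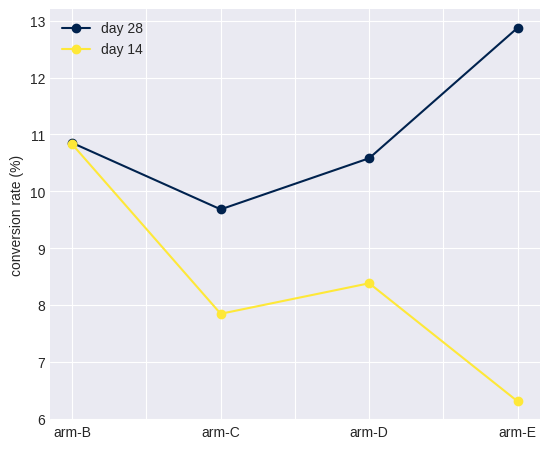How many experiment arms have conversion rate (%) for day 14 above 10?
1

Above 10: arm-B.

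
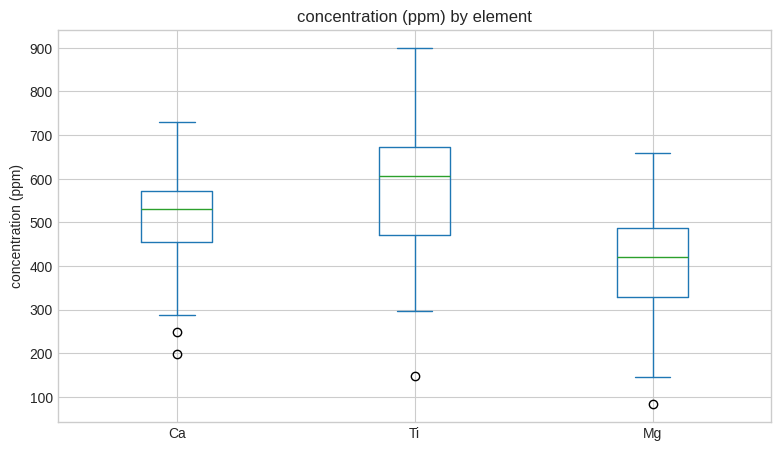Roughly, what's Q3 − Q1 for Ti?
≈ 200

Q3 ≈ 680, Q1 ≈ 480; IQR ≈ 200.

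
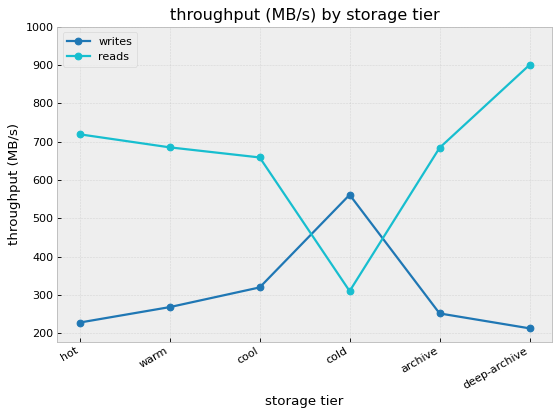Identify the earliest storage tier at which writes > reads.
cool: writes ≈ 300 vs reads ≈ 700 (not yet); cold: writes ≈ 600 vs reads ≈ 300 (first crossover).

cold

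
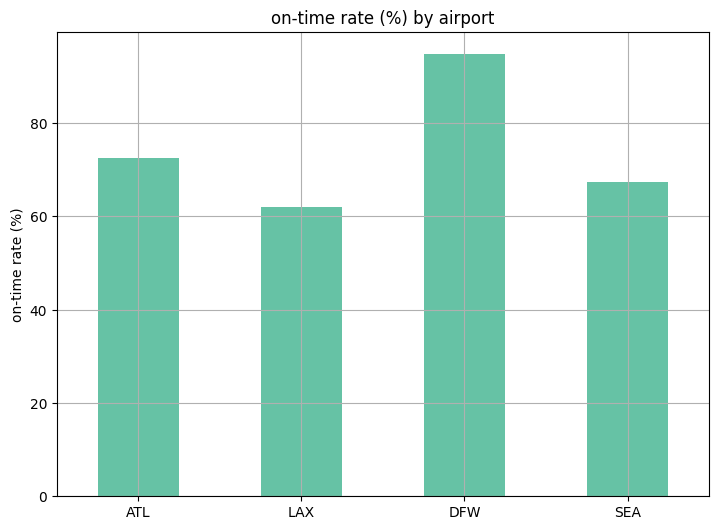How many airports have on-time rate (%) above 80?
1

Above 80: DFW.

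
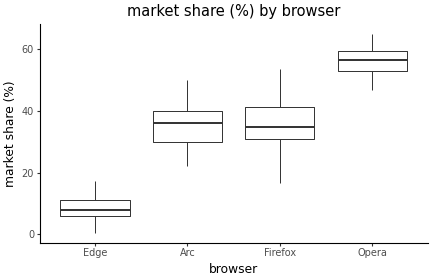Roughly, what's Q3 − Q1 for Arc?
≈ 10

Q3 ≈ 40, Q1 ≈ 30; IQR ≈ 10.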